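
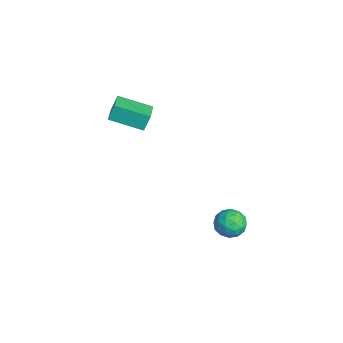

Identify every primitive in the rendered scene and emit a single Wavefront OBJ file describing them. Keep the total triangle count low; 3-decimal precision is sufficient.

v -2.057 -3.346 3.422
v -2.208 -2.91 4.442
v -1.218 -1.434 2.729
v -1.369 -0.998 3.749
v -0.511 -3.862 3.871
v -0.662 -3.426 4.891
v 0.328 -1.95 3.178
v 0.177 -1.514 4.198
v 2.284 2.517 -4.111
v 2.714 3.178 -3.416
v 3.786 1.742 -4.304
v 4.216 2.403 -3.609
v 3.519 1.684 -3.289
v 2.59 2.163 -3.17
v 3.91 2.757 -4.55
v 2.981 3.236 -4.431
v 3.719 3.326 -3.687
v 3.477 2.663 -2.908
v 3.023 2.257 -4.812
v 2.781 1.594 -4.033
v 2.367 2.915 -3.746
v 4.133 2.005 -3.974
v 3.723 1.582 -3.786
v 3.976 1.971 -3.377
v 2.294 2.319 -3.602
v 2.547 2.707 -3.193
v 3.02 1.829 -3.119
v 3.953 2.213 -4.527
v 4.206 2.601 -4.118
v 2.524 2.949 -4.343
v 2.777 3.338 -3.934
v 3.48 3.091 -4.601
v 3.21 3.391 -3.497
v 4.093 2.936 -3.611
v 3.913 3.144 -4.164
v 3.367 3.425 -4.094
v 3.068 3.001 -3.039
v 3.951 2.546 -3.152
v 3.542 2.123 -2.965
v 2.996 2.405 -2.894
v 3.659 3.089 -3.198
v 2.549 2.374 -4.568
v 3.432 1.919 -4.681
v 3.504 2.515 -4.826
v 2.958 2.797 -4.755
v 2.407 1.984 -4.109
v 3.29 1.529 -4.223
v 3.133 1.495 -3.626
v 2.587 1.776 -3.556
v 2.841 1.831 -4.522
f 2 4 1
f 5 2 1
f 1 4 3
f 3 5 1
f 2 8 4
f 6 2 5
f 6 8 2
f 4 8 3
f 7 5 3
f 3 8 7
f 7 6 5
f 8 6 7
f 9 46 25
f 46 20 49
f 25 49 14
f 46 49 25
f 9 25 21
f 25 14 26
f 21 26 10
f 25 26 21
f 9 21 30
f 21 10 31
f 30 31 16
f 21 31 30
f 9 30 42
f 30 16 45
f 42 45 19
f 30 45 42
f 9 42 46
f 42 19 50
f 46 50 20
f 42 50 46
f 10 26 37
f 26 14 40
f 37 40 18
f 26 40 37
f 14 49 27
f 49 20 48
f 27 48 13
f 49 48 27
f 20 50 47
f 50 19 43
f 47 43 11
f 50 43 47
f 19 45 44
f 45 16 32
f 44 32 15
f 45 32 44
f 16 31 36
f 31 10 33
f 36 33 17
f 31 33 36
f 12 38 24
f 38 18 39
f 24 39 13
f 38 39 24
f 12 24 22
f 24 13 23
f 22 23 11
f 24 23 22
f 12 22 29
f 22 11 28
f 29 28 15
f 22 28 29
f 12 29 34
f 29 15 35
f 34 35 17
f 29 35 34
f 12 34 38
f 34 17 41
f 38 41 18
f 34 41 38
f 13 39 27
f 39 18 40
f 27 40 14
f 39 40 27
f 11 23 47
f 23 13 48
f 47 48 20
f 23 48 47
f 15 28 44
f 28 11 43
f 44 43 19
f 28 43 44
f 17 35 36
f 35 15 32
f 36 32 16
f 35 32 36
f 18 41 37
f 41 17 33
f 37 33 10
f 41 33 37



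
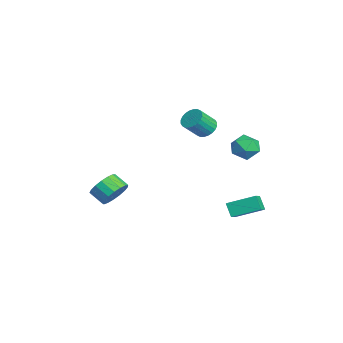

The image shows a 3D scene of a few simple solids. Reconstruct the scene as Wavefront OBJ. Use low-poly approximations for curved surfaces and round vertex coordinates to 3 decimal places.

v 0.47 2.691 -4.605
v -0.068 2.509 -3.844
v 0.846 4.223 -3.972
v 0.308 4.041 -3.211
v 1.312 2.279 -4.109
v 0.774 2.097 -3.348
v 1.688 3.811 -3.476
v 1.15 3.629 -2.715
v -3.059 1.758 0.57
v -2.363 1.96 0.487
v -1.985 1.065 1.466
v -2.681 0.862 1.55
v -2.45 2.143 0.687
v -2.072 1.247 1.666
v -2.63 2.267 0.87
v -2.252 1.371 1.849
v -2.875 2.313 1.007
v -2.497 1.417 1.986
v -3.148 2.275 1.078
v -2.77 1.379 2.057
v -3.408 2.158 1.071
v -3.03 1.262 2.051
v -3.615 1.98 0.988
v -3.236 1.085 1.968
v -3.737 1.769 0.842
v -3.358 0.873 1.821
v -3.755 1.555 0.654
v -3.377 0.66 1.633
v -3.668 1.373 0.454
v -3.29 0.477 1.433
v -3.488 1.249 0.271
v -3.11 0.353 1.25
v -3.243 1.203 0.134
v -2.865 0.307 1.113
v -2.97 1.241 0.063
v -2.592 0.345 1.042
v -2.71 1.358 0.069
v -2.332 0.462 1.049
v -2.504 1.535 0.152
v -2.125 0.64 1.132
v -2.382 1.747 0.299
v -2.003 0.851 1.278
v -1.432 3.581 -0.011
v -0.765 3.991 -0.505
v -0.395 2.829 0.765
v 0.272 3.239 0.271
v -0.231 3.733 0.87
v -0.871 4.198 0.391
v -0.289 2.622 -0.131
v -0.929 3.087 -0.61
v -0.059 3.398 -0.579
v -0.023 4.085 0.04
v -1.137 2.735 0.22
v -1.101 3.422 0.839
v -2.356 -3.381 -3.815
v -1.73 -4.092 -3.895
v -2.359 -4.709 -3.324
v -2.984 -3.999 -3.245
v -1.6 -3.875 -3.517
v -2.229 -4.492 -2.947
v -1.644 -3.544 -3.208
v -2.273 -4.162 -2.637
v -1.85 -3.177 -3.037
v -2.479 -3.794 -2.467
v -2.172 -2.856 -3.045
v -2.801 -3.474 -2.475
v -2.537 -2.656 -3.229
v -3.165 -3.273 -2.659
v -2.859 -2.621 -3.548
v -3.488 -3.239 -2.977
v -3.066 -2.761 -3.928
v -3.695 -3.379 -3.357
v -3.111 -3.043 -4.282
v -3.74 -3.661 -3.711
v -2.982 -3.402 -4.529
v -3.611 -4.02 -3.958
v -2.71 -3.757 -4.613
v -3.339 -4.374 -4.042
v -2.357 -4.025 -4.514
v -2.986 -4.643 -3.943
v -2.003 -4.146 -4.255
v -2.632 -4.764 -3.684
f 2 4 1
f 5 2 1
f 1 4 3
f 3 5 1
f 2 8 4
f 6 2 5
f 6 8 2
f 4 8 3
f 7 5 3
f 3 8 7
f 7 6 5
f 8 6 7
f 10 9 13
f 10 13 11
f 11 13 14
f 11 14 12
f 13 9 15
f 13 15 14
f 14 15 16
f 14 16 12
f 15 9 17
f 15 17 16
f 16 17 18
f 16 18 12
f 17 9 19
f 17 19 18
f 18 19 20
f 18 20 12
f 19 9 21
f 19 21 20
f 20 21 22
f 20 22 12
f 21 9 23
f 21 23 22
f 22 23 24
f 22 24 12
f 23 9 25
f 23 25 24
f 24 25 26
f 24 26 12
f 25 9 27
f 25 27 26
f 26 27 28
f 26 28 12
f 27 9 29
f 27 29 28
f 28 29 30
f 28 30 12
f 29 9 31
f 29 31 30
f 30 31 32
f 30 32 12
f 31 9 33
f 31 33 32
f 32 33 34
f 32 34 12
f 33 9 35
f 33 35 34
f 34 35 36
f 34 36 12
f 35 9 37
f 35 37 36
f 36 37 38
f 36 38 12
f 37 9 39
f 37 39 38
f 38 39 40
f 38 40 12
f 39 9 41
f 39 41 40
f 40 41 42
f 40 42 12
f 41 9 10
f 41 10 42
f 42 10 11
f 42 11 12
f 43 54 48
f 43 48 44
f 43 44 50
f 43 50 53
f 43 53 54
f 44 48 52
f 48 54 47
f 54 53 45
f 53 50 49
f 50 44 51
f 46 52 47
f 46 47 45
f 46 45 49
f 46 49 51
f 46 51 52
f 47 52 48
f 45 47 54
f 49 45 53
f 51 49 50
f 52 51 44
f 56 55 59
f 56 59 57
f 57 59 60
f 57 60 58
f 59 55 61
f 59 61 60
f 60 61 62
f 60 62 58
f 61 55 63
f 61 63 62
f 62 63 64
f 62 64 58
f 63 55 65
f 63 65 64
f 64 65 66
f 64 66 58
f 65 55 67
f 65 67 66
f 66 67 68
f 66 68 58
f 67 55 69
f 67 69 68
f 68 69 70
f 68 70 58
f 69 55 71
f 69 71 70
f 70 71 72
f 70 72 58
f 71 55 73
f 71 73 72
f 72 73 74
f 72 74 58
f 73 55 75
f 73 75 74
f 74 75 76
f 74 76 58
f 75 55 77
f 75 77 76
f 76 77 78
f 76 78 58
f 77 55 79
f 77 79 78
f 78 79 80
f 78 80 58
f 79 55 81
f 79 81 80
f 80 81 82
f 80 82 58
f 81 55 56
f 81 56 82
f 82 56 57
f 82 57 58



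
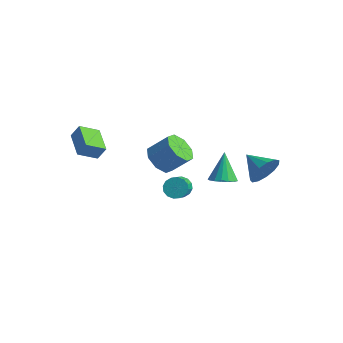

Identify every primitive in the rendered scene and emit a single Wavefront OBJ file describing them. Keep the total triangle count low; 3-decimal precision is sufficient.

v -2.585 -3.438 0.122
v -3.146 -4.446 0.763
v -4.034 -2.434 0.431
v -4.595 -3.442 1.073
v -2.205 -3.138 0.927
v -2.766 -4.146 1.569
v -3.654 -2.134 1.237
v -4.215 -3.142 1.878
v 3.66 -0.202 -0.414
v 4.043 -0.799 -0.001
v 3.12 0.562 1.194
v 4.317 -0.521 -0.041
v 4.441 -0.17 -0.167
v 4.386 0.173 -0.348
v 4.165 0.43 -0.545
v 3.827 0.543 -0.712
v 3.452 0.484 -0.81
v 3.124 0.269 -0.818
v 2.919 -0.055 -0.733
v 2.884 -0.412 -0.574
v 3.026 -0.722 -0.379
v 3.314 -0.912 -0.192
v 3.681 -0.94 -0.056
v -0.573 1.132 -3.989
v 0.063 1.488 -4.026
v 0.809 0.265 -2.988
v 0.173 -0.092 -2.951
v -0.114 1.635 -3.726
v 0.632 0.411 -2.688
v -0.414 1.647 -3.497
v 0.333 0.423 -2.458
v -0.757 1.521 -3.399
v -0.01 0.297 -2.361
v -1.05 1.29 -3.46
v -0.303 0.067 -2.421
v -1.216 1.017 -3.662
v -0.469 -0.206 -2.624
v -1.209 0.775 -3.952
v -0.463 -0.448 -2.914
v -1.032 0.629 -4.252
v -0.286 -0.595 -3.214
v -0.733 0.617 -4.482
v 0.014 -0.607 -3.443
v -0.39 0.743 -4.579
v 0.357 -0.481 -3.541
v -0.097 0.973 -4.519
v 0.65 -0.25 -3.48
v 0.069 1.246 -4.316
v 0.816 0.023 -3.278
v -3.523 2.751 -4.013
v -2.813 3.055 -4.796
v -1.826 3.753 -3.63
v -2.537 3.449 -2.847
v -3.401 3.64 -4.649
v -2.414 4.338 -3.482
v -4.06 3.704 -4.13
v -3.073 4.402 -2.963
v -4.405 3.21 -3.542
v -3.418 3.908 -2.375
v -4.234 2.447 -3.23
v -3.247 3.145 -2.064
v -3.646 1.862 -3.378
v -2.659 2.56 -2.211
v -2.987 1.798 -3.897
v -2 2.496 -2.73
v -2.642 2.292 -4.485
v -1.655 2.99 -3.318
v 3.407 3.833 -2.141
v 3.794 4.221 -1.198
v 1.893 4.027 -1.599
v 3.723 4.706 -1.569
v 3.552 4.913 -2.122
v 3.336 4.777 -2.68
v 3.141 4.342 -3.067
v 3.032 3.745 -3.16
v 3.041 3.176 -2.929
v 3.167 2.815 -2.448
v 3.369 2.778 -1.869
v 3.583 3.076 -1.377
v 3.742 3.614 -1.127
f 2 4 1
f 5 2 1
f 1 4 3
f 3 5 1
f 2 8 4
f 6 2 5
f 6 8 2
f 4 8 3
f 7 5 3
f 3 8 7
f 7 6 5
f 8 6 7
f 10 9 12
f 10 12 11
f 12 9 13
f 12 13 11
f 13 9 14
f 13 14 11
f 14 9 15
f 14 15 11
f 15 9 16
f 15 16 11
f 16 9 17
f 16 17 11
f 17 9 18
f 17 18 11
f 18 9 19
f 18 19 11
f 19 9 20
f 19 20 11
f 20 9 21
f 20 21 11
f 21 9 22
f 21 22 11
f 22 9 23
f 22 23 11
f 23 9 10
f 23 10 11
f 25 24 28
f 25 28 26
f 26 28 29
f 26 29 27
f 28 24 30
f 28 30 29
f 29 30 31
f 29 31 27
f 30 24 32
f 30 32 31
f 31 32 33
f 31 33 27
f 32 24 34
f 32 34 33
f 33 34 35
f 33 35 27
f 34 24 36
f 34 36 35
f 35 36 37
f 35 37 27
f 36 24 38
f 36 38 37
f 37 38 39
f 37 39 27
f 38 24 40
f 38 40 39
f 39 40 41
f 39 41 27
f 40 24 42
f 40 42 41
f 41 42 43
f 41 43 27
f 42 24 44
f 42 44 43
f 43 44 45
f 43 45 27
f 44 24 46
f 44 46 45
f 45 46 47
f 45 47 27
f 46 24 48
f 46 48 47
f 47 48 49
f 47 49 27
f 48 24 25
f 48 25 49
f 49 25 26
f 49 26 27
f 51 50 54
f 51 54 52
f 52 54 55
f 52 55 53
f 54 50 56
f 54 56 55
f 55 56 57
f 55 57 53
f 56 50 58
f 56 58 57
f 57 58 59
f 57 59 53
f 58 50 60
f 58 60 59
f 59 60 61
f 59 61 53
f 60 50 62
f 60 62 61
f 61 62 63
f 61 63 53
f 62 50 64
f 62 64 63
f 63 64 65
f 63 65 53
f 64 50 66
f 64 66 65
f 65 66 67
f 65 67 53
f 66 50 51
f 66 51 67
f 67 51 52
f 67 52 53
f 69 68 71
f 69 71 70
f 71 68 72
f 71 72 70
f 72 68 73
f 72 73 70
f 73 68 74
f 73 74 70
f 74 68 75
f 74 75 70
f 75 68 76
f 75 76 70
f 76 68 77
f 76 77 70
f 77 68 78
f 77 78 70
f 78 68 79
f 78 79 70
f 79 68 80
f 79 80 70
f 80 68 69
f 80 69 70



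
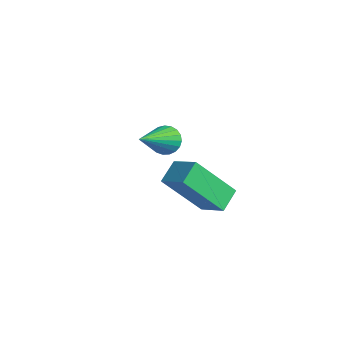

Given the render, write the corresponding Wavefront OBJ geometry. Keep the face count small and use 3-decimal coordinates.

v 1.218 0.421 -2.598
v 0.925 1.14 -2.206
v 0.295 0.31 -3.086
v 0.002 1.03 -2.694
v 1.858 1.47 -4.046
v 1.565 2.19 -3.654
v 0.935 1.36 -4.534
v 0.642 2.079 -4.142
v 0.95 -0.023 -0.626
v 1.413 -0.01 -0.863
v 1.53 -1.417 0.426
v 1.443 0.127 -0.698
v 1.387 0.238 -0.521
v 1.256 0.304 -0.362
v 1.072 0.313 -0.249
v 0.867 0.264 -0.201
v 0.676 0.165 -0.227
v 0.533 0.034 -0.321
v 0.462 -0.108 -0.469
v 0.475 -0.234 -0.644
v 0.571 -0.324 -0.816
v 0.732 -0.362 -0.955
v 0.931 -0.342 -1.037
v 1.133 -0.266 -1.048
v 1.304 -0.149 -0.987
f 2 4 1
f 5 2 1
f 1 4 3
f 3 5 1
f 2 8 4
f 6 2 5
f 6 8 2
f 4 8 3
f 7 5 3
f 3 8 7
f 7 6 5
f 8 6 7
f 10 9 12
f 10 12 11
f 12 9 13
f 12 13 11
f 13 9 14
f 13 14 11
f 14 9 15
f 14 15 11
f 15 9 16
f 15 16 11
f 16 9 17
f 16 17 11
f 17 9 18
f 17 18 11
f 18 9 19
f 18 19 11
f 19 9 20
f 19 20 11
f 20 9 21
f 20 21 11
f 21 9 22
f 21 22 11
f 22 9 23
f 22 23 11
f 23 9 24
f 23 24 11
f 24 9 25
f 24 25 11
f 25 9 10
f 25 10 11



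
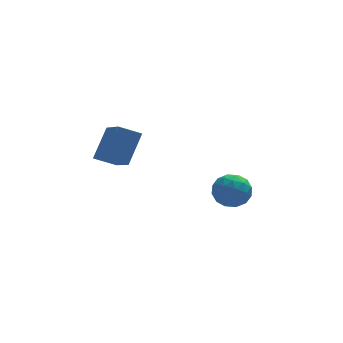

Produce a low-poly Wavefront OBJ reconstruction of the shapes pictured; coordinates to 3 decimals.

v 1.615 1.072 -2.877
v 2.441 1.706 -2.578
v 2.539 -0.346 -2.422
v 3.365 0.288 -2.123
v 2.446 0.288 -1.549
v 1.875 1.164 -1.83
v 3.105 0.196 -3.17
v 2.534 1.072 -3.451
v 3.361 1.165 -2.759
v 2.954 1.221 -1.757
v 2.026 0.139 -3.243
v 1.619 0.195 -2.241
v 1.947 1.513 -2.768
v 3.033 -0.153 -2.232
v 2.493 -0.153 -1.895
v 2.978 0.219 -1.719
v 1.615 1.195 -2.328
v 2.1 1.568 -2.152
v 2.103 0.734 -1.547
v 2.88 -0.208 -2.848
v 3.365 0.165 -2.672
v 2.002 1.141 -3.281
v 2.487 1.513 -3.105
v 2.877 0.626 -3.453
v 2.973 1.568 -2.698
v 3.516 0.734 -2.43
v 3.363 0.68 -3.046
v 3.028 1.195 -3.211
v 2.734 1.601 -2.109
v 3.277 0.768 -1.841
v 2.737 0.768 -1.504
v 2.402 1.283 -1.669
v 3.275 1.283 -2.215
v 1.703 0.592 -3.159
v 2.246 -0.241 -2.891
v 2.578 0.077 -3.331
v 2.243 0.592 -3.496
v 1.464 0.626 -2.57
v 2.007 -0.208 -2.302
v 1.952 0.165 -1.789
v 1.617 0.68 -1.954
v 1.705 0.077 -2.785
v -3.139 -2.674 1.757
v -4.239 -2.569 2.274
v -3.439 -0.824 0.743
v -4.539 -0.719 1.26
v -2.341 -1.721 3.26
v -3.441 -1.616 3.777
v -2.641 0.129 2.246
v -3.741 0.234 2.763
f 1 38 17
f 38 12 41
f 17 41 6
f 38 41 17
f 1 17 13
f 17 6 18
f 13 18 2
f 17 18 13
f 1 13 22
f 13 2 23
f 22 23 8
f 13 23 22
f 1 22 34
f 22 8 37
f 34 37 11
f 22 37 34
f 1 34 38
f 34 11 42
f 38 42 12
f 34 42 38
f 2 18 29
f 18 6 32
f 29 32 10
f 18 32 29
f 6 41 19
f 41 12 40
f 19 40 5
f 41 40 19
f 12 42 39
f 42 11 35
f 39 35 3
f 42 35 39
f 11 37 36
f 37 8 24
f 36 24 7
f 37 24 36
f 8 23 28
f 23 2 25
f 28 25 9
f 23 25 28
f 4 30 16
f 30 10 31
f 16 31 5
f 30 31 16
f 4 16 14
f 16 5 15
f 14 15 3
f 16 15 14
f 4 14 21
f 14 3 20
f 21 20 7
f 14 20 21
f 4 21 26
f 21 7 27
f 26 27 9
f 21 27 26
f 4 26 30
f 26 9 33
f 30 33 10
f 26 33 30
f 5 31 19
f 31 10 32
f 19 32 6
f 31 32 19
f 3 15 39
f 15 5 40
f 39 40 12
f 15 40 39
f 7 20 36
f 20 3 35
f 36 35 11
f 20 35 36
f 9 27 28
f 27 7 24
f 28 24 8
f 27 24 28
f 10 33 29
f 33 9 25
f 29 25 2
f 33 25 29
f 44 46 43
f 47 44 43
f 43 46 45
f 45 47 43
f 44 50 46
f 48 44 47
f 48 50 44
f 46 50 45
f 49 47 45
f 45 50 49
f 49 48 47
f 50 48 49



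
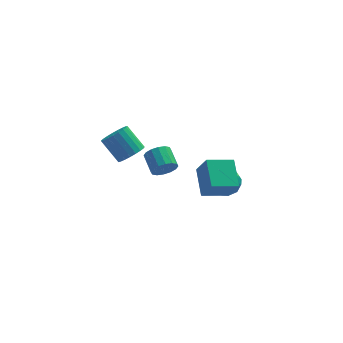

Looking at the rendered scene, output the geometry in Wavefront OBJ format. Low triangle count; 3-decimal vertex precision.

v 1.804 0.44 -0.969
v 2.345 -0.126 -1.377
v 0.675 -0.254 -1.503
v 1.216 -0.82 -1.911
v 1.15 -0.829 -1.03
v 1.848 -0.4 -0.7
v 1.172 0.02 -2.18
v 1.87 0.449 -1.85
v 1.955 -0.386 -2.125
v 1.941 -0.91 -1.415
v 1.079 0.53 -1.465
v 1.065 0.006 -0.755
v 2.174 0.218 -1.126
v 0.846 -0.598 -1.754
v 0.808 -0.603 -1.236
v 1.126 -0.936 -1.476
v 1.881 0.057 -0.728
v 2.2 -0.276 -0.968
v 1.497 -0.689 -0.764
v 0.82 -0.104 -1.912
v 1.139 -0.437 -2.152
v 1.894 0.556 -1.404
v 2.212 0.223 -1.644
v 1.523 0.309 -2.116
v 2.262 -0.268 -1.806
v 1.599 -0.676 -2.12
v 1.573 -0.182 -2.278
v 1.983 0.07 -2.084
v 2.254 -0.576 -1.388
v 1.591 -0.984 -1.702
v 1.552 -0.989 -1.184
v 1.962 -0.737 -0.99
v 2.025 -0.729 -1.828
v 1.429 0.604 -1.178
v 0.766 0.196 -1.492
v 1.058 0.357 -1.89
v 1.468 0.609 -1.696
v 1.421 0.296 -0.76
v 0.758 -0.112 -1.074
v 1.037 -0.45 -0.796
v 1.447 -0.198 -0.602
v 0.995 0.349 -1.052
v -0.363 -4.18 1.23
v -0.387 -2.728 1.994
v 1.015 -3.982 0.899
v 0.99 -2.531 1.663
v 0.03 -4.829 2.477
v 0.005 -3.378 3.241
v 1.407 -4.632 2.146
v 1.383 -3.18 2.91
v -1.807 -1.719 1.317
v -1.467 -1.404 0.779
v -1.693 -0.366 1.246
v -2.033 -0.681 1.783
v -1.817 -1.43 0.669
v -2.042 -0.392 1.135
v -2.164 -1.534 0.731
v -2.389 -0.496 1.198
v -2.415 -1.687 0.951
v -2.641 -0.649 1.418
v -2.503 -1.849 1.269
v -2.729 -0.811 1.735
v -2.405 -1.976 1.6
v -2.631 -0.938 2.066
v -2.147 -2.034 1.854
v -2.373 -0.996 2.321
v -1.798 -2.008 1.965
v -2.023 -0.97 2.431
v -1.451 -1.904 1.902
v -1.676 -0.866 2.369
v -1.199 -1.751 1.682
v -1.425 -0.713 2.149
v -1.111 -1.589 1.365
v -1.337 -0.551 1.831
v -1.209 -1.462 1.034
v -1.435 -0.424 1.5
v -3.028 2.046 -0.564
v -2.592 1.669 0.019
v -3.376 2.476 1.128
v -3.812 2.854 0.544
v -2.401 1.944 -0.046
v -3.185 2.751 1.063
v -2.318 2.236 -0.2
v -3.102 3.043 0.908
v -2.358 2.496 -0.418
v -3.142 3.303 0.691
v -2.514 2.678 -0.66
v -3.298 3.485 0.449
v -2.758 2.751 -0.886
v -3.543 3.558 0.222
v -3.049 2.702 -1.057
v -3.834 3.509 0.052
v -3.337 2.54 -1.142
v -4.121 3.347 -0.033
v -3.571 2.292 -1.127
v -4.355 3.099 -0.019
v -3.711 2.002 -1.015
v -4.496 2.809 0.093
v -3.733 1.72 -0.826
v -4.518 2.527 0.283
v -3.633 1.494 -0.59
v -4.418 2.301 0.518
v -3.428 1.364 -0.351
v -4.213 2.171 0.758
v -3.155 1.351 -0.148
v -3.939 2.159 0.961
v -2.859 1.459 -0.017
v -3.643 2.267 1.091
f 1 38 17
f 38 12 41
f 17 41 6
f 38 41 17
f 1 17 13
f 17 6 18
f 13 18 2
f 17 18 13
f 1 13 22
f 13 2 23
f 22 23 8
f 13 23 22
f 1 22 34
f 22 8 37
f 34 37 11
f 22 37 34
f 1 34 38
f 34 11 42
f 38 42 12
f 34 42 38
f 2 18 29
f 18 6 32
f 29 32 10
f 18 32 29
f 6 41 19
f 41 12 40
f 19 40 5
f 41 40 19
f 12 42 39
f 42 11 35
f 39 35 3
f 42 35 39
f 11 37 36
f 37 8 24
f 36 24 7
f 37 24 36
f 8 23 28
f 23 2 25
f 28 25 9
f 23 25 28
f 4 30 16
f 30 10 31
f 16 31 5
f 30 31 16
f 4 16 14
f 16 5 15
f 14 15 3
f 16 15 14
f 4 14 21
f 14 3 20
f 21 20 7
f 14 20 21
f 4 21 26
f 21 7 27
f 26 27 9
f 21 27 26
f 4 26 30
f 26 9 33
f 30 33 10
f 26 33 30
f 5 31 19
f 31 10 32
f 19 32 6
f 31 32 19
f 3 15 39
f 15 5 40
f 39 40 12
f 15 40 39
f 7 20 36
f 20 3 35
f 36 35 11
f 20 35 36
f 9 27 28
f 27 7 24
f 28 24 8
f 27 24 28
f 10 33 29
f 33 9 25
f 29 25 2
f 33 25 29
f 44 46 43
f 47 44 43
f 43 46 45
f 45 47 43
f 44 50 46
f 48 44 47
f 48 50 44
f 46 50 45
f 49 47 45
f 45 50 49
f 49 48 47
f 50 48 49
f 52 51 55
f 52 55 53
f 53 55 56
f 53 56 54
f 55 51 57
f 55 57 56
f 56 57 58
f 56 58 54
f 57 51 59
f 57 59 58
f 58 59 60
f 58 60 54
f 59 51 61
f 59 61 60
f 60 61 62
f 60 62 54
f 61 51 63
f 61 63 62
f 62 63 64
f 62 64 54
f 63 51 65
f 63 65 64
f 64 65 66
f 64 66 54
f 65 51 67
f 65 67 66
f 66 67 68
f 66 68 54
f 67 51 69
f 67 69 68
f 68 69 70
f 68 70 54
f 69 51 71
f 69 71 70
f 70 71 72
f 70 72 54
f 71 51 73
f 71 73 72
f 72 73 74
f 72 74 54
f 73 51 75
f 73 75 74
f 74 75 76
f 74 76 54
f 75 51 52
f 75 52 76
f 76 52 53
f 76 53 54
f 78 77 81
f 78 81 79
f 79 81 82
f 79 82 80
f 81 77 83
f 81 83 82
f 82 83 84
f 82 84 80
f 83 77 85
f 83 85 84
f 84 85 86
f 84 86 80
f 85 77 87
f 85 87 86
f 86 87 88
f 86 88 80
f 87 77 89
f 87 89 88
f 88 89 90
f 88 90 80
f 89 77 91
f 89 91 90
f 90 91 92
f 90 92 80
f 91 77 93
f 91 93 92
f 92 93 94
f 92 94 80
f 93 77 95
f 93 95 94
f 94 95 96
f 94 96 80
f 95 77 97
f 95 97 96
f 96 97 98
f 96 98 80
f 97 77 99
f 97 99 98
f 98 99 100
f 98 100 80
f 99 77 101
f 99 101 100
f 100 101 102
f 100 102 80
f 101 77 103
f 101 103 102
f 102 103 104
f 102 104 80
f 103 77 105
f 103 105 104
f 104 105 106
f 104 106 80
f 105 77 107
f 105 107 106
f 106 107 108
f 106 108 80
f 107 77 78
f 107 78 108
f 108 78 79
f 108 79 80



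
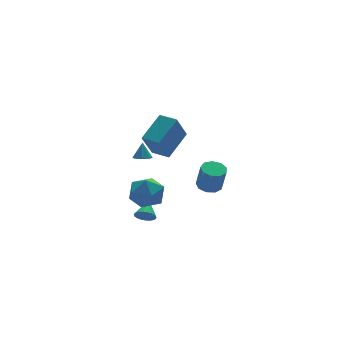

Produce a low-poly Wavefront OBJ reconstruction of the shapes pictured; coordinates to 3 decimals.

v -2.207 0.116 -0.174
v -1.477 -0.699 -0.18
v -3.403 -0.961 0.56
v -2.673 -1.776 0.554
v -2.534 -0.921 1.222
v -1.794 -0.255 0.768
v -3.086 -1.405 -0.388
v -2.346 -0.739 -0.842
v -2.02 -1.638 -0.312
v -1.679 -1.339 0.683
v -3.201 -0.321 -0.303
v -2.86 -0.022 0.692
v -1.382 1.278 -3.209
v -0.916 1.161 -3.602
v -0.698 2.062 -2.631
v -1.038 1.355 -3.72
v -1.22 1.536 -3.749
v -1.43 1.672 -3.686
v -1.631 1.74 -3.54
v -1.789 1.728 -3.337
v -1.877 1.639 -3.112
v -1.879 1.487 -2.903
v -1.796 1.299 -2.748
v -1.64 1.107 -2.672
v -1.441 0.945 -2.69
v -1.23 0.841 -2.797
v -1.047 0.812 -2.975
v -0.921 0.864 -3.194
v -0.875 0.988 -3.416
v -1.264 -1.132 2.692
v -2.08 -1.508 4.217
v -1.728 -0.157 2.684
v -2.544 -0.533 4.21
v 0.204 -0.427 3.65
v -0.612 -0.803 5.176
v -0.26 0.548 3.643
v -1.076 0.172 5.168
v -1.04 2.124 0.857
v -0.574 1.852 0.859
v -0.84 2.476 1.803
v -0.533 2.235 0.708
v -0.79 2.552 0.644
v -1.193 2.619 0.705
v -1.507 2.395 0.855
v -1.547 2.013 1.006
v -1.291 1.695 1.069
v -0.887 1.629 1.009
v 2.714 1.405 -2.112
v 3.158 0.836 -2.273
v 3.229 0.465 -0.77
v 2.786 1.035 -0.608
v 3.434 1.25 -2.184
v 3.506 0.88 -0.681
v 3.374 1.738 -2.061
v 3.445 1.367 -0.558
v 3.005 2.069 -1.962
v 3.076 1.699 -0.458
v 2.5 2.09 -1.933
v 2.571 1.72 -0.429
v 2.095 1.791 -1.987
v 2.166 1.42 -0.484
v 1.981 1.311 -2.1
v 2.052 0.94 -0.597
v 2.209 0.875 -2.218
v 2.28 0.505 -0.715
v 2.674 0.687 -2.287
v 2.746 0.317 -0.783
f 1 12 6
f 1 6 2
f 1 2 8
f 1 8 11
f 1 11 12
f 2 6 10
f 6 12 5
f 12 11 3
f 11 8 7
f 8 2 9
f 4 10 5
f 4 5 3
f 4 3 7
f 4 7 9
f 4 9 10
f 5 10 6
f 3 5 12
f 7 3 11
f 9 7 8
f 10 9 2
f 14 13 16
f 14 16 15
f 16 13 17
f 16 17 15
f 17 13 18
f 17 18 15
f 18 13 19
f 18 19 15
f 19 13 20
f 19 20 15
f 20 13 21
f 20 21 15
f 21 13 22
f 21 22 15
f 22 13 23
f 22 23 15
f 23 13 24
f 23 24 15
f 24 13 25
f 24 25 15
f 25 13 26
f 25 26 15
f 26 13 27
f 26 27 15
f 27 13 28
f 27 28 15
f 28 13 29
f 28 29 15
f 29 13 14
f 29 14 15
f 31 33 30
f 34 31 30
f 30 33 32
f 32 34 30
f 31 37 33
f 35 31 34
f 35 37 31
f 33 37 32
f 36 34 32
f 32 37 36
f 36 35 34
f 37 35 36
f 39 38 41
f 39 41 40
f 41 38 42
f 41 42 40
f 42 38 43
f 42 43 40
f 43 38 44
f 43 44 40
f 44 38 45
f 44 45 40
f 45 38 46
f 45 46 40
f 46 38 47
f 46 47 40
f 47 38 39
f 47 39 40
f 49 48 52
f 49 52 50
f 50 52 53
f 50 53 51
f 52 48 54
f 52 54 53
f 53 54 55
f 53 55 51
f 54 48 56
f 54 56 55
f 55 56 57
f 55 57 51
f 56 48 58
f 56 58 57
f 57 58 59
f 57 59 51
f 58 48 60
f 58 60 59
f 59 60 61
f 59 61 51
f 60 48 62
f 60 62 61
f 61 62 63
f 61 63 51
f 62 48 64
f 62 64 63
f 63 64 65
f 63 65 51
f 64 48 66
f 64 66 65
f 65 66 67
f 65 67 51
f 66 48 49
f 66 49 67
f 67 49 50
f 67 50 51



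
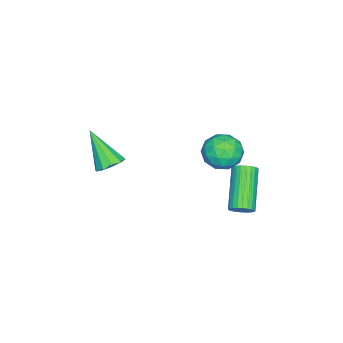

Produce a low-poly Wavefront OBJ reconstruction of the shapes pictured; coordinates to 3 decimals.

v -3.043 1.139 3.706
v -2.614 1.582 3.102
v -1.866 0.478 4.058
v -1.437 0.921 3.454
v -1.735 1.325 4.155
v -2.463 1.734 3.937
v -2.017 0.326 3.223
v -2.745 0.735 3.005
v -1.98 1.079 2.804
v -1.806 1.696 3.38
v -2.674 0.364 3.78
v -2.5 0.981 4.356
v -2.932 1.418 3.373
v -1.548 0.642 3.787
v -1.723 0.879 4.199
v -1.471 1.139 3.844
v -2.843 1.508 3.864
v -2.591 1.768 3.509
v -2.074 1.617 4.128
v -1.889 0.292 3.651
v -1.637 0.552 3.296
v -3.009 0.921 3.316
v -2.757 1.181 2.961
v -2.406 0.443 3.032
v -2.307 1.383 2.843
v -1.615 0.995 3.05
v -1.956 0.645 2.914
v -2.384 0.885 2.786
v -2.205 1.746 3.182
v -1.513 1.358 3.389
v -1.688 1.595 3.8
v -2.116 1.835 3.673
v -1.832 1.451 3.006
v -2.967 0.702 3.771
v -2.275 0.314 3.978
v -2.364 0.225 3.487
v -2.792 0.465 3.36
v -2.865 1.065 4.11
v -2.173 0.677 4.317
v -2.096 1.175 4.374
v -2.524 1.415 4.246
v -2.648 0.609 4.154
v -0.778 -2.944 2.627
v -0.163 -2.945 2.803
v -1.182 -3.976 4.033
v -0.339 -2.638 2.978
v -0.684 -2.447 3.019
v -1.064 -2.446 2.91
v -1.335 -2.636 2.694
v -1.394 -2.943 2.451
v -1.217 -3.25 2.276
v -0.873 -3.441 2.235
v -0.493 -3.442 2.344
v -0.222 -3.252 2.56
v -2.068 1.921 0.49
v -1.737 1.683 0.812
v -3.242 1.22 2.013
v -3.572 1.459 1.69
v -1.735 1.871 0.887
v -3.24 1.409 2.087
v -1.785 2.068 0.901
v -3.289 1.605 2.101
v -1.877 2.242 0.852
v -3.382 1.779 2.053
v -1.998 2.367 0.748
v -3.503 1.904 1.949
v -2.13 2.425 0.605
v -3.635 1.962 1.806
v -2.253 2.405 0.444
v -3.757 1.942 1.645
v -2.347 2.312 0.291
v -3.851 1.85 1.491
v -2.398 2.16 0.167
v -3.903 1.697 1.368
v -2.4 1.971 0.093
v -3.905 1.509 1.293
v -2.351 1.775 0.079
v -3.855 1.312 1.279
v -2.258 1.601 0.127
v -3.763 1.138 1.328
v -2.137 1.476 0.231
v -3.642 1.013 1.432
v -2.005 1.418 0.374
v -3.51 0.955 1.575
v -1.883 1.438 0.535
v -3.387 0.975 1.736
v -1.789 1.53 0.689
v -3.293 1.068 1.889
f 1 38 17
f 38 12 41
f 17 41 6
f 38 41 17
f 1 17 13
f 17 6 18
f 13 18 2
f 17 18 13
f 1 13 22
f 13 2 23
f 22 23 8
f 13 23 22
f 1 22 34
f 22 8 37
f 34 37 11
f 22 37 34
f 1 34 38
f 34 11 42
f 38 42 12
f 34 42 38
f 2 18 29
f 18 6 32
f 29 32 10
f 18 32 29
f 6 41 19
f 41 12 40
f 19 40 5
f 41 40 19
f 12 42 39
f 42 11 35
f 39 35 3
f 42 35 39
f 11 37 36
f 37 8 24
f 36 24 7
f 37 24 36
f 8 23 28
f 23 2 25
f 28 25 9
f 23 25 28
f 4 30 16
f 30 10 31
f 16 31 5
f 30 31 16
f 4 16 14
f 16 5 15
f 14 15 3
f 16 15 14
f 4 14 21
f 14 3 20
f 21 20 7
f 14 20 21
f 4 21 26
f 21 7 27
f 26 27 9
f 21 27 26
f 4 26 30
f 26 9 33
f 30 33 10
f 26 33 30
f 5 31 19
f 31 10 32
f 19 32 6
f 31 32 19
f 3 15 39
f 15 5 40
f 39 40 12
f 15 40 39
f 7 20 36
f 20 3 35
f 36 35 11
f 20 35 36
f 9 27 28
f 27 7 24
f 28 24 8
f 27 24 28
f 10 33 29
f 33 9 25
f 29 25 2
f 33 25 29
f 44 43 46
f 44 46 45
f 46 43 47
f 46 47 45
f 47 43 48
f 47 48 45
f 48 43 49
f 48 49 45
f 49 43 50
f 49 50 45
f 50 43 51
f 50 51 45
f 51 43 52
f 51 52 45
f 52 43 53
f 52 53 45
f 53 43 54
f 53 54 45
f 54 43 44
f 54 44 45
f 56 55 59
f 56 59 57
f 57 59 60
f 57 60 58
f 59 55 61
f 59 61 60
f 60 61 62
f 60 62 58
f 61 55 63
f 61 63 62
f 62 63 64
f 62 64 58
f 63 55 65
f 63 65 64
f 64 65 66
f 64 66 58
f 65 55 67
f 65 67 66
f 66 67 68
f 66 68 58
f 67 55 69
f 67 69 68
f 68 69 70
f 68 70 58
f 69 55 71
f 69 71 70
f 70 71 72
f 70 72 58
f 71 55 73
f 71 73 72
f 72 73 74
f 72 74 58
f 73 55 75
f 73 75 74
f 74 75 76
f 74 76 58
f 75 55 77
f 75 77 76
f 76 77 78
f 76 78 58
f 77 55 79
f 77 79 78
f 78 79 80
f 78 80 58
f 79 55 81
f 79 81 80
f 80 81 82
f 80 82 58
f 81 55 83
f 81 83 82
f 82 83 84
f 82 84 58
f 83 55 85
f 83 85 84
f 84 85 86
f 84 86 58
f 85 55 87
f 85 87 86
f 86 87 88
f 86 88 58
f 87 55 56
f 87 56 88
f 88 56 57
f 88 57 58



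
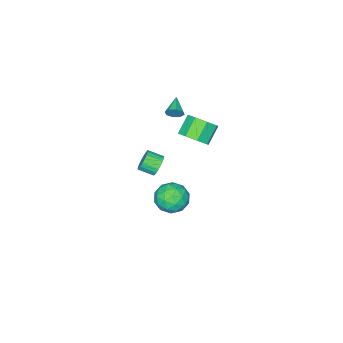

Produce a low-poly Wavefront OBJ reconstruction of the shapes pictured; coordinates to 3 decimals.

v -0.369 -2.229 3.276
v -0.041 -2.369 3.734
v -1.311 -2.971 3.724
v -0.29 -2.009 3.807
v -0.585 -1.778 3.568
v -0.753 -1.811 3.159
v -0.696 -2.09 2.818
v -0.447 -2.45 2.745
v -0.152 -2.681 2.984
v 0.016 -2.648 3.393
v 0.08 -0.691 -3.457
v 1.084 -0.715 -3.987
v -0.004 -2.525 -3.533
v 1 -2.549 -4.063
v 0.941 -2.24 -2.972
v 0.993 -1.107 -2.925
v 0.087 -2.133 -4.595
v 0.139 -1 -4.548
v 1.089 -1.606 -4.69
v 1.616 -1.673 -3.687
v -0.536 -1.567 -3.833
v -0.009 -1.634 -2.83
v 0.59 -0.542 -3.715
v 0.49 -2.698 -3.805
v 0.456 -2.516 -3.164
v 1.046 -2.531 -3.475
v 0.536 -0.772 -3.091
v 1.126 -0.786 -3.402
v 1.042 -1.683 -2.806
v -0.046 -2.454 -4.118
v 0.544 -2.468 -4.429
v 0.034 -0.709 -4.045
v 0.624 -0.724 -4.356
v 0.038 -1.557 -4.714
v 1.183 -1.08 -4.44
v 1.133 -2.158 -4.485
v 0.596 -1.914 -4.798
v 0.627 -1.248 -4.77
v 1.493 -1.119 -3.85
v 1.443 -2.197 -3.895
v 1.408 -2.015 -3.254
v 1.439 -1.349 -3.226
v 1.495 -1.643 -4.264
v -0.363 -1.043 -3.625
v -0.413 -2.121 -3.67
v -0.359 -1.891 -4.294
v -0.328 -1.225 -4.266
v -0.053 -1.082 -3.035
v -0.103 -2.16 -3.08
v 0.453 -1.992 -2.75
v 0.484 -1.326 -2.722
v -0.415 -1.597 -3.256
v 2.151 -1.115 0.818
v 2.684 -1.016 0.359
v 3.161 -1.806 0.743
v 2.629 -1.905 1.202
v 2.77 -0.852 0.589
v 3.247 -1.642 0.973
v 2.749 -0.734 0.859
v 3.227 -1.524 1.243
v 2.625 -0.681 1.122
v 3.102 -1.472 1.505
v 2.418 -0.704 1.332
v 2.896 -1.494 1.715
v 2.166 -0.798 1.453
v 2.644 -1.588 1.837
v 1.911 -0.946 1.465
v 2.389 -1.736 1.848
v 1.698 -1.124 1.365
v 2.175 -1.914 1.748
v 1.563 -1.3 1.17
v 2.04 -2.09 1.553
v 1.529 -1.444 0.914
v 2.007 -2.234 1.298
v 1.604 -1.531 0.642
v 2.081 -2.322 1.026
v 1.772 -1.546 0.401
v 2.25 -2.337 0.784
v 2.007 -1.487 0.231
v 2.485 -2.277 0.615
v 2.266 -1.363 0.163
v 2.744 -2.154 0.547
v 2.506 -1.197 0.208
v 2.983 -1.987 0.592
v 0.758 0.253 3.217
v 1.418 0.254 3.928
v 0.422 0.087 4.853
v -0.238 0.087 4.143
v 1.164 0.934 3.776
v 0.168 0.768 4.702
v 0.671 1.216 3.297
v -0.325 1.05 4.223
v 0.23 0.934 2.771
v -0.766 0.767 3.697
v 0.098 0.253 2.507
v -0.898 0.086 3.432
v 0.352 -0.428 2.658
v -0.644 -0.594 3.584
v 0.845 -0.71 3.137
v -0.151 -0.876 4.063
v 1.286 -0.427 3.663
v 0.29 -0.594 4.589
f 2 1 4
f 2 4 3
f 4 1 5
f 4 5 3
f 5 1 6
f 5 6 3
f 6 1 7
f 6 7 3
f 7 1 8
f 7 8 3
f 8 1 9
f 8 9 3
f 9 1 10
f 9 10 3
f 10 1 2
f 10 2 3
f 11 48 27
f 48 22 51
f 27 51 16
f 48 51 27
f 11 27 23
f 27 16 28
f 23 28 12
f 27 28 23
f 11 23 32
f 23 12 33
f 32 33 18
f 23 33 32
f 11 32 44
f 32 18 47
f 44 47 21
f 32 47 44
f 11 44 48
f 44 21 52
f 48 52 22
f 44 52 48
f 12 28 39
f 28 16 42
f 39 42 20
f 28 42 39
f 16 51 29
f 51 22 50
f 29 50 15
f 51 50 29
f 22 52 49
f 52 21 45
f 49 45 13
f 52 45 49
f 21 47 46
f 47 18 34
f 46 34 17
f 47 34 46
f 18 33 38
f 33 12 35
f 38 35 19
f 33 35 38
f 14 40 26
f 40 20 41
f 26 41 15
f 40 41 26
f 14 26 24
f 26 15 25
f 24 25 13
f 26 25 24
f 14 24 31
f 24 13 30
f 31 30 17
f 24 30 31
f 14 31 36
f 31 17 37
f 36 37 19
f 31 37 36
f 14 36 40
f 36 19 43
f 40 43 20
f 36 43 40
f 15 41 29
f 41 20 42
f 29 42 16
f 41 42 29
f 13 25 49
f 25 15 50
f 49 50 22
f 25 50 49
f 17 30 46
f 30 13 45
f 46 45 21
f 30 45 46
f 19 37 38
f 37 17 34
f 38 34 18
f 37 34 38
f 20 43 39
f 43 19 35
f 39 35 12
f 43 35 39
f 54 53 57
f 54 57 55
f 55 57 58
f 55 58 56
f 57 53 59
f 57 59 58
f 58 59 60
f 58 60 56
f 59 53 61
f 59 61 60
f 60 61 62
f 60 62 56
f 61 53 63
f 61 63 62
f 62 63 64
f 62 64 56
f 63 53 65
f 63 65 64
f 64 65 66
f 64 66 56
f 65 53 67
f 65 67 66
f 66 67 68
f 66 68 56
f 67 53 69
f 67 69 68
f 68 69 70
f 68 70 56
f 69 53 71
f 69 71 70
f 70 71 72
f 70 72 56
f 71 53 73
f 71 73 72
f 72 73 74
f 72 74 56
f 73 53 75
f 73 75 74
f 74 75 76
f 74 76 56
f 75 53 77
f 75 77 76
f 76 77 78
f 76 78 56
f 77 53 79
f 77 79 78
f 78 79 80
f 78 80 56
f 79 53 81
f 79 81 80
f 80 81 82
f 80 82 56
f 81 53 83
f 81 83 82
f 82 83 84
f 82 84 56
f 83 53 54
f 83 54 84
f 84 54 55
f 84 55 56
f 86 85 89
f 86 89 87
f 87 89 90
f 87 90 88
f 89 85 91
f 89 91 90
f 90 91 92
f 90 92 88
f 91 85 93
f 91 93 92
f 92 93 94
f 92 94 88
f 93 85 95
f 93 95 94
f 94 95 96
f 94 96 88
f 95 85 97
f 95 97 96
f 96 97 98
f 96 98 88
f 97 85 99
f 97 99 98
f 98 99 100
f 98 100 88
f 99 85 101
f 99 101 100
f 100 101 102
f 100 102 88
f 101 85 86
f 101 86 102
f 102 86 87
f 102 87 88



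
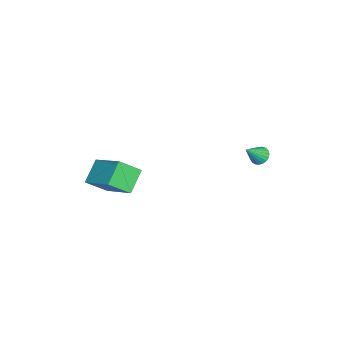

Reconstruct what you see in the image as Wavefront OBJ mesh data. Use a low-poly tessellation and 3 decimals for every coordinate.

v 0.729 -3.892 -0.028
v 1.92 -2.438 0.973
v 0.272 -3.009 -0.768
v 1.463 -1.554 0.233
v 1.717 -4.106 -0.893
v 2.908 -2.651 0.108
v 1.26 -3.222 -1.633
v 2.451 -1.768 -0.632
v -2.385 2.911 -0.666
v -2.176 2.61 -1.035
v -1.675 2.409 0.146
v -2.047 2.783 -1.04
v -1.976 2.979 -0.981
v -1.976 3.162 -0.867
v -2.047 3.303 -0.719
v -2.176 3.376 -0.561
v -2.341 3.368 -0.422
v -2.513 3.282 -0.325
v -2.664 3.131 -0.287
v -2.766 2.942 -0.314
v -2.802 2.748 -0.402
v -2.766 2.583 -0.536
v -2.664 2.474 -0.693
v -2.514 2.44 -0.845
v -2.341 2.488 -0.966
f 2 4 1
f 5 2 1
f 1 4 3
f 3 5 1
f 2 8 4
f 6 2 5
f 6 8 2
f 4 8 3
f 7 5 3
f 3 8 7
f 7 6 5
f 8 6 7
f 10 9 12
f 10 12 11
f 12 9 13
f 12 13 11
f 13 9 14
f 13 14 11
f 14 9 15
f 14 15 11
f 15 9 16
f 15 16 11
f 16 9 17
f 16 17 11
f 17 9 18
f 17 18 11
f 18 9 19
f 18 19 11
f 19 9 20
f 19 20 11
f 20 9 21
f 20 21 11
f 21 9 22
f 21 22 11
f 22 9 23
f 22 23 11
f 23 9 24
f 23 24 11
f 24 9 25
f 24 25 11
f 25 9 10
f 25 10 11



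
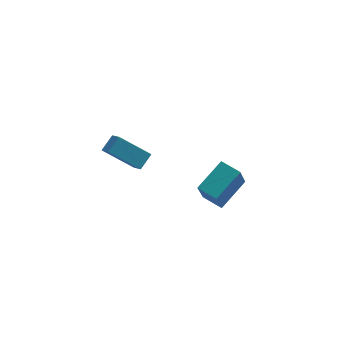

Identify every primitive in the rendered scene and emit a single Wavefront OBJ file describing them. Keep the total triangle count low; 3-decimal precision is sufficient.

v 1.283 1.987 -3.557
v 0.921 1.094 -1.919
v 2.564 3.187 -2.619
v 2.203 2.294 -0.982
v 2.157 1.226 -3.778
v 1.796 0.333 -2.141
v 3.439 2.426 -2.841
v 3.077 1.533 -1.203
v -3.493 -1.738 3.828
v -2.961 -1.135 4.37
v -3.783 -1.012 3.306
v -3.251 -0.409 3.848
v -2.009 -1.991 2.652
v -1.477 -1.388 3.194
v -2.299 -1.265 2.13
v -1.767 -0.662 2.672
f 2 4 1
f 5 2 1
f 1 4 3
f 3 5 1
f 2 8 4
f 6 2 5
f 6 8 2
f 4 8 3
f 7 5 3
f 3 8 7
f 7 6 5
f 8 6 7
f 10 12 9
f 13 10 9
f 9 12 11
f 11 13 9
f 10 16 12
f 14 10 13
f 14 16 10
f 12 16 11
f 15 13 11
f 11 16 15
f 15 14 13
f 16 14 15



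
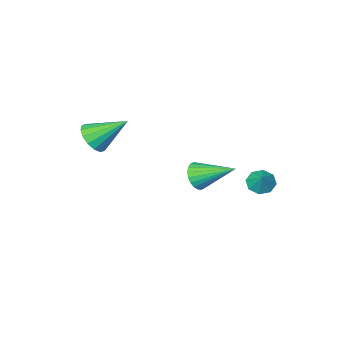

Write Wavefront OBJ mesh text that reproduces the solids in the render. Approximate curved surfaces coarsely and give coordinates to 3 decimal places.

v -2.179 -1.13 -0.754
v -1.868 -0.593 -1.226
v -3.261 0.33 0.194
v -2.115 -0.674 -1.384
v -2.372 -0.825 -1.445
v -2.6 -1.022 -1.402
v -2.764 -1.235 -1.259
v -2.839 -1.433 -1.04
v -2.813 -1.584 -0.778
v -2.691 -1.667 -0.511
v -2.491 -1.667 -0.282
v -2.243 -1.586 -0.124
v -1.986 -1.436 -0.063
v -1.758 -1.239 -0.106
v -1.594 -1.025 -0.249
v -1.52 -0.828 -0.468
v -1.545 -0.676 -0.73
v -1.668 -0.594 -0.997
v 2.794 -1.511 3.083
v 3.447 -1.214 3.539
v 1.586 -0.629 4.237
v 3.375 -0.909 3.231
v 3.148 -0.764 2.883
v 2.826 -0.82 2.588
v 2.496 -1.061 2.426
v 2.245 -1.423 2.44
v 2.142 -1.808 2.626
v 2.213 -2.113 2.935
v 2.441 -2.258 3.283
v 2.763 -2.202 3.577
v 3.093 -1.961 3.739
v 3.344 -1.599 3.725
v -3.147 2.584 0.656
v -2.809 2.954 0.212
v -2.813 3.176 1.404
v -3.286 3.127 0.289
v -3.681 2.982 0.581
v -3.764 2.604 0.917
v -3.486 2.214 1.101
v -3.009 2.042 1.024
v -2.613 2.187 0.732
v -2.531 2.565 0.395
f 2 1 4
f 2 4 3
f 4 1 5
f 4 5 3
f 5 1 6
f 5 6 3
f 6 1 7
f 6 7 3
f 7 1 8
f 7 8 3
f 8 1 9
f 8 9 3
f 9 1 10
f 9 10 3
f 10 1 11
f 10 11 3
f 11 1 12
f 11 12 3
f 12 1 13
f 12 13 3
f 13 1 14
f 13 14 3
f 14 1 15
f 14 15 3
f 15 1 16
f 15 16 3
f 16 1 17
f 16 17 3
f 17 1 18
f 17 18 3
f 18 1 2
f 18 2 3
f 20 19 22
f 20 22 21
f 22 19 23
f 22 23 21
f 23 19 24
f 23 24 21
f 24 19 25
f 24 25 21
f 25 19 26
f 25 26 21
f 26 19 27
f 26 27 21
f 27 19 28
f 27 28 21
f 28 19 29
f 28 29 21
f 29 19 30
f 29 30 21
f 30 19 31
f 30 31 21
f 31 19 32
f 31 32 21
f 32 19 20
f 32 20 21
f 34 33 36
f 34 36 35
f 36 33 37
f 36 37 35
f 37 33 38
f 37 38 35
f 38 33 39
f 38 39 35
f 39 33 40
f 39 40 35
f 40 33 41
f 40 41 35
f 41 33 42
f 41 42 35
f 42 33 34
f 42 34 35



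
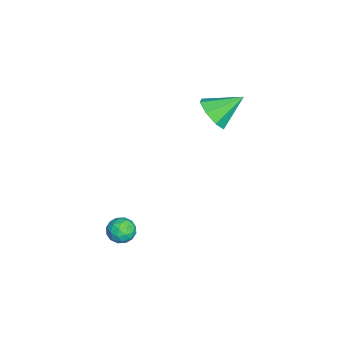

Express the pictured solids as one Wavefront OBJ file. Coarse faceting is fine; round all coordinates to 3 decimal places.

v -2.149 0.55 1.633
v -1.477 1.09 1.126
v -2.511 1.93 2.627
v -2.177 1.129 0.818
v -2.86 0.828 0.987
v -3.127 0.364 1.534
v -2.821 0.009 2.139
v -2.121 -0.03 2.447
v -1.438 0.271 2.278
v -1.171 0.735 1.731
v 3.327 -2.651 -1.391
v 4.018 -2.551 -1.545
v 3.342 -3.649 -1.975
v 4.033 -3.549 -2.129
v 3.833 -3.689 -1.457
v 3.823 -3.072 -1.096
v 3.537 -3.128 -2.424
v 3.527 -2.511 -2.063
v 4.148 -2.846 -2.183
v 4.331 -3.192 -1.585
v 3.029 -3.008 -1.935
v 3.212 -3.354 -1.337
v 3.671 -2.513 -1.417
v 3.689 -3.687 -2.103
v 3.571 -3.769 -1.708
v 3.977 -3.71 -1.798
v 3.557 -2.819 -1.153
v 3.963 -2.761 -1.243
v 3.854 -3.43 -1.191
v 3.397 -3.439 -2.277
v 3.803 -3.381 -2.367
v 3.383 -2.49 -1.722
v 3.789 -2.431 -1.812
v 3.506 -2.77 -2.329
v 4.154 -2.627 -1.882
v 4.163 -3.214 -2.225
v 3.871 -2.967 -2.399
v 3.865 -2.604 -2.187
v 4.261 -2.831 -1.531
v 4.27 -3.418 -1.874
v 4.152 -3.501 -1.479
v 4.147 -3.138 -1.267
v 4.337 -3.005 -1.906
v 3.09 -2.782 -1.646
v 3.099 -3.369 -1.989
v 3.213 -3.062 -2.253
v 3.208 -2.699 -2.041
v 3.197 -2.986 -1.295
v 3.206 -3.573 -1.638
v 3.495 -3.596 -1.333
v 3.489 -3.233 -1.121
v 3.023 -3.195 -1.614
f 2 1 4
f 2 4 3
f 4 1 5
f 4 5 3
f 5 1 6
f 5 6 3
f 6 1 7
f 6 7 3
f 7 1 8
f 7 8 3
f 8 1 9
f 8 9 3
f 9 1 10
f 9 10 3
f 10 1 2
f 10 2 3
f 11 48 27
f 48 22 51
f 27 51 16
f 48 51 27
f 11 27 23
f 27 16 28
f 23 28 12
f 27 28 23
f 11 23 32
f 23 12 33
f 32 33 18
f 23 33 32
f 11 32 44
f 32 18 47
f 44 47 21
f 32 47 44
f 11 44 48
f 44 21 52
f 48 52 22
f 44 52 48
f 12 28 39
f 28 16 42
f 39 42 20
f 28 42 39
f 16 51 29
f 51 22 50
f 29 50 15
f 51 50 29
f 22 52 49
f 52 21 45
f 49 45 13
f 52 45 49
f 21 47 46
f 47 18 34
f 46 34 17
f 47 34 46
f 18 33 38
f 33 12 35
f 38 35 19
f 33 35 38
f 14 40 26
f 40 20 41
f 26 41 15
f 40 41 26
f 14 26 24
f 26 15 25
f 24 25 13
f 26 25 24
f 14 24 31
f 24 13 30
f 31 30 17
f 24 30 31
f 14 31 36
f 31 17 37
f 36 37 19
f 31 37 36
f 14 36 40
f 36 19 43
f 40 43 20
f 36 43 40
f 15 41 29
f 41 20 42
f 29 42 16
f 41 42 29
f 13 25 49
f 25 15 50
f 49 50 22
f 25 50 49
f 17 30 46
f 30 13 45
f 46 45 21
f 30 45 46
f 19 37 38
f 37 17 34
f 38 34 18
f 37 34 38
f 20 43 39
f 43 19 35
f 39 35 12
f 43 35 39



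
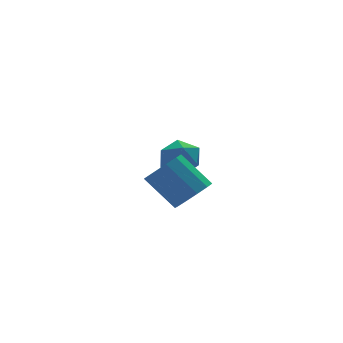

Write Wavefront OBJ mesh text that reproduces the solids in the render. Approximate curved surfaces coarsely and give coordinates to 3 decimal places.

v -2.826 -1.651 2.063
v -2.12 -0.93 1.912
v -3.008 0.232 3.305
v -3.714 -0.489 3.457
v -2.598 -0.821 1.516
v -3.487 0.341 2.909
v -3.164 -1.029 1.329
v -4.052 0.133 2.722
v -3.6 -1.474 1.423
v -4.488 -0.312 2.816
v -3.74 -1.987 1.761
v -4.628 -0.825 3.154
v -3.532 -2.372 2.215
v -4.42 -1.21 3.608
v -3.053 -2.481 2.611
v -3.942 -1.319 4.004
v -2.488 -2.273 2.798
v -3.376 -1.111 4.191
v -2.052 -1.828 2.704
v -2.94 -0.666 4.097
v -1.912 -1.315 2.366
v -2.8 -0.153 3.759
v -1.773 3.975 1.036
v -1.249 4.77 1.575
v -0.551 2.81 1.565
v -0.027 3.605 2.104
v -1.002 3.255 2.456
v -1.757 3.975 2.129
v -0.043 3.605 1.011
v -0.798 4.325 0.684
v -0.18 4.541 1.56
v -0.773 4.324 2.453
v -1.027 3.256 0.687
v -1.62 3.039 1.58
f 2 1 5
f 2 5 3
f 3 5 6
f 3 6 4
f 5 1 7
f 5 7 6
f 6 7 8
f 6 8 4
f 7 1 9
f 7 9 8
f 8 9 10
f 8 10 4
f 9 1 11
f 9 11 10
f 10 11 12
f 10 12 4
f 11 1 13
f 11 13 12
f 12 13 14
f 12 14 4
f 13 1 15
f 13 15 14
f 14 15 16
f 14 16 4
f 15 1 17
f 15 17 16
f 16 17 18
f 16 18 4
f 17 1 19
f 17 19 18
f 18 19 20
f 18 20 4
f 19 1 21
f 19 21 20
f 20 21 22
f 20 22 4
f 21 1 2
f 21 2 22
f 22 2 3
f 22 3 4
f 23 34 28
f 23 28 24
f 23 24 30
f 23 30 33
f 23 33 34
f 24 28 32
f 28 34 27
f 34 33 25
f 33 30 29
f 30 24 31
f 26 32 27
f 26 27 25
f 26 25 29
f 26 29 31
f 26 31 32
f 27 32 28
f 25 27 34
f 29 25 33
f 31 29 30
f 32 31 24



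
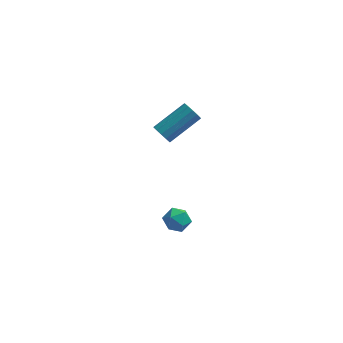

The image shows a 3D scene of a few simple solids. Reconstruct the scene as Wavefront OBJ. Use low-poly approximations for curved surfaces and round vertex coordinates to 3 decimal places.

v -3.201 2.459 -4.557
v -2.734 2.072 -4.054
v -4.226 2.068 -3.906
v -3.759 1.681 -3.403
v -3.762 2.469 -3.411
v -3.129 2.711 -3.814
v -3.831 1.429 -4.146
v -3.198 1.671 -4.549
v -3.123 1.436 -3.799
v -3.08 2.079 -3.345
v -3.88 2.061 -4.615
v -3.837 2.704 -4.161
v -4.31 2.808 2.146
v -3.886 2.611 1.769
v -2.486 3.735 2.758
v -2.91 3.932 3.134
v -4.014 2.892 1.631
v -2.614 4.016 2.619
v -4.236 3.146 1.656
v -2.835 4.27 2.644
v -4.481 3.293 1.836
v -3.08 4.417 2.825
v -4.672 3.286 2.115
v -3.271 4.41 3.104
v -4.748 3.127 2.403
v -3.348 4.251 3.392
v -4.685 2.867 2.61
v -3.285 3.991 3.599
v -4.504 2.588 2.669
v -3.103 3.712 3.658
v -4.26 2.379 2.562
v -2.86 3.503 3.551
v -4.033 2.306 2.323
v -2.632 3.431 3.312
v -3.893 2.393 2.027
v -2.493 3.517 3.016
f 1 12 6
f 1 6 2
f 1 2 8
f 1 8 11
f 1 11 12
f 2 6 10
f 6 12 5
f 12 11 3
f 11 8 7
f 8 2 9
f 4 10 5
f 4 5 3
f 4 3 7
f 4 7 9
f 4 9 10
f 5 10 6
f 3 5 12
f 7 3 11
f 9 7 8
f 10 9 2
f 14 13 17
f 14 17 15
f 15 17 18
f 15 18 16
f 17 13 19
f 17 19 18
f 18 19 20
f 18 20 16
f 19 13 21
f 19 21 20
f 20 21 22
f 20 22 16
f 21 13 23
f 21 23 22
f 22 23 24
f 22 24 16
f 23 13 25
f 23 25 24
f 24 25 26
f 24 26 16
f 25 13 27
f 25 27 26
f 26 27 28
f 26 28 16
f 27 13 29
f 27 29 28
f 28 29 30
f 28 30 16
f 29 13 31
f 29 31 30
f 30 31 32
f 30 32 16
f 31 13 33
f 31 33 32
f 32 33 34
f 32 34 16
f 33 13 35
f 33 35 34
f 34 35 36
f 34 36 16
f 35 13 14
f 35 14 36
f 36 14 15
f 36 15 16



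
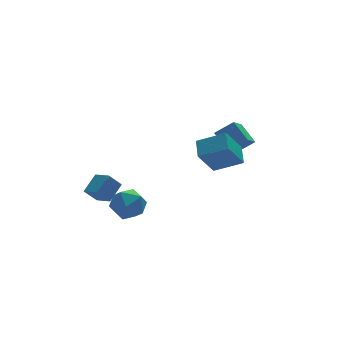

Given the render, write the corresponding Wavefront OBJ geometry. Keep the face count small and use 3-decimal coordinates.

v -2.885 1.908 -1.453
v -2.026 2.585 -0.696
v -3.328 2.881 -1.821
v -2.469 3.558 -1.064
v -2.171 1.922 -2.276
v -1.312 2.599 -1.519
v -2.614 2.895 -2.644
v -1.755 3.572 -1.887
v 1.836 -4.943 4.593
v 2.107 -3.917 5.108
v 0.511 -4.244 3.9
v 0.783 -3.218 4.415
v 2.837 -4.482 3.145
v 3.109 -3.456 3.66
v 1.513 -3.783 2.452
v 1.784 -2.757 2.967
v -2.325 -2.051 -0.012
v -1.686 -2.854 0.261
v -3.694 -2.986 0.439
v -3.055 -3.789 0.712
v -3.063 -2.897 1.288
v -2.217 -2.319 1.01
v -3.163 -3.521 -0.31
v -2.317 -2.943 -0.588
v -2.204 -3.762 0.077
v -2.142 -3.377 1.065
v -3.238 -2.463 -0.365
v -3.176 -2.078 0.623
v 3.942 -0.508 1.59
v 3.223 -1.237 2.252
v 3.59 0.577 2.403
v 2.871 -0.153 3.065
v 4.909 -0.767 2.355
v 4.19 -1.497 3.017
v 4.557 0.317 3.168
v 3.838 -0.412 3.83
f 2 4 1
f 5 2 1
f 1 4 3
f 3 5 1
f 2 8 4
f 6 2 5
f 6 8 2
f 4 8 3
f 7 5 3
f 3 8 7
f 7 6 5
f 8 6 7
f 10 12 9
f 13 10 9
f 9 12 11
f 11 13 9
f 10 16 12
f 14 10 13
f 14 16 10
f 12 16 11
f 15 13 11
f 11 16 15
f 15 14 13
f 16 14 15
f 17 28 22
f 17 22 18
f 17 18 24
f 17 24 27
f 17 27 28
f 18 22 26
f 22 28 21
f 28 27 19
f 27 24 23
f 24 18 25
f 20 26 21
f 20 21 19
f 20 19 23
f 20 23 25
f 20 25 26
f 21 26 22
f 19 21 28
f 23 19 27
f 25 23 24
f 26 25 18
f 30 32 29
f 33 30 29
f 29 32 31
f 31 33 29
f 30 36 32
f 34 30 33
f 34 36 30
f 32 36 31
f 35 33 31
f 31 36 35
f 35 34 33
f 36 34 35



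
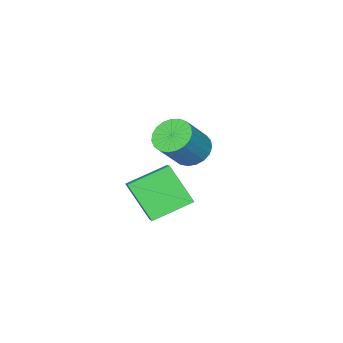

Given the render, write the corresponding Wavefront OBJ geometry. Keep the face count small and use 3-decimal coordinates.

v -2.589 -1.272 -3.271
v -2.059 -1.55 -3.723
v -1.08 -1.507 -2.6
v -1.611 -1.228 -2.149
v -2.025 -1.243 -3.764
v -1.046 -1.2 -2.642
v -2.089 -0.941 -3.721
v -1.11 -0.897 -2.598
v -2.239 -0.696 -3.6
v -1.26 -0.652 -2.477
v -2.449 -0.551 -3.422
v -1.47 -0.507 -2.299
v -2.684 -0.53 -3.217
v -1.705 -0.486 -2.095
v -2.903 -0.637 -3.023
v -1.924 -0.594 -1.9
v -3.067 -0.855 -2.871
v -2.088 -0.811 -1.748
v -3.149 -1.144 -2.788
v -2.17 -1.1 -1.666
v -3.134 -1.455 -2.789
v -2.155 -1.412 -1.667
v -3.025 -1.735 -2.873
v -2.046 -1.692 -1.751
v -2.841 -1.935 -3.027
v -1.862 -1.891 -1.904
v -2.613 -2.02 -3.222
v -1.634 -1.976 -2.099
v -2.381 -1.975 -3.426
v -1.402 -1.932 -2.303
v -2.185 -1.809 -3.603
v -1.206 -1.766 -2.48
v 0.365 1.699 -2.98
v 0.455 0.702 -1.771
v 0.865 2.349 -2.482
v 0.955 1.352 -1.272
v 1.625 1.148 -3.528
v 1.715 0.151 -2.318
v 2.125 1.798 -3.029
v 2.215 0.801 -1.82
f 2 1 5
f 2 5 3
f 3 5 6
f 3 6 4
f 5 1 7
f 5 7 6
f 6 7 8
f 6 8 4
f 7 1 9
f 7 9 8
f 8 9 10
f 8 10 4
f 9 1 11
f 9 11 10
f 10 11 12
f 10 12 4
f 11 1 13
f 11 13 12
f 12 13 14
f 12 14 4
f 13 1 15
f 13 15 14
f 14 15 16
f 14 16 4
f 15 1 17
f 15 17 16
f 16 17 18
f 16 18 4
f 17 1 19
f 17 19 18
f 18 19 20
f 18 20 4
f 19 1 21
f 19 21 20
f 20 21 22
f 20 22 4
f 21 1 23
f 21 23 22
f 22 23 24
f 22 24 4
f 23 1 25
f 23 25 24
f 24 25 26
f 24 26 4
f 25 1 27
f 25 27 26
f 26 27 28
f 26 28 4
f 27 1 29
f 27 29 28
f 28 29 30
f 28 30 4
f 29 1 31
f 29 31 30
f 30 31 32
f 30 32 4
f 31 1 2
f 31 2 32
f 32 2 3
f 32 3 4
f 34 36 33
f 37 34 33
f 33 36 35
f 35 37 33
f 34 40 36
f 38 34 37
f 38 40 34
f 36 40 35
f 39 37 35
f 35 40 39
f 39 38 37
f 40 38 39



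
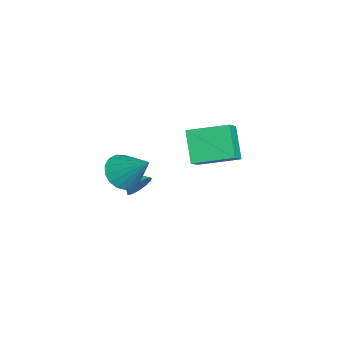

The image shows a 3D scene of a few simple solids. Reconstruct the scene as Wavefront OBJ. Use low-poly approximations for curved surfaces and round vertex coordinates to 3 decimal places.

v -2.087 0.042 -3.97
v -1.603 -0.045 -3.458
v -2.753 -0.722 -3.47
v -1.846 0.247 -3.334
v -2.165 0.475 -3.412
v -2.46 0.565 -3.667
v -2.637 0.489 -4.018
v -2.639 0.272 -4.353
v -2.466 -0.019 -4.567
v -2.173 -0.29 -4.592
v -1.852 -0.455 -4.418
v -1.607 -0.463 -4.103
v -1.513 -0.31 -3.745
v 1.779 -0.269 -0.029
v 2.48 -0.101 -0.617
v 2.601 0.909 1.289
v 2.182 0.215 -0.713
v 1.791 0.42 -0.653
v 1.398 0.467 -0.45
v 1.092 0.346 -0.15
v 0.943 0.083 0.177
v 0.986 -0.26 0.457
v 1.211 -0.606 0.626
v 1.565 -0.874 0.644
v 1.969 -1.004 0.509
v 2.329 -0.965 0.25
v 2.563 -0.767 -0.073
v 2.618 -0.455 -0.386
v 0.051 2.515 1.404
v 0.829 2.279 2.052
v 0.161 4.345 1.937
v 0.939 4.11 2.585
v 1.181 2.81 0.155
v 1.959 2.575 0.803
v 1.291 4.641 0.688
v 2.069 4.405 1.336
f 2 1 4
f 2 4 3
f 4 1 5
f 4 5 3
f 5 1 6
f 5 6 3
f 6 1 7
f 6 7 3
f 7 1 8
f 7 8 3
f 8 1 9
f 8 9 3
f 9 1 10
f 9 10 3
f 10 1 11
f 10 11 3
f 11 1 12
f 11 12 3
f 12 1 13
f 12 13 3
f 13 1 2
f 13 2 3
f 15 14 17
f 15 17 16
f 17 14 18
f 17 18 16
f 18 14 19
f 18 19 16
f 19 14 20
f 19 20 16
f 20 14 21
f 20 21 16
f 21 14 22
f 21 22 16
f 22 14 23
f 22 23 16
f 23 14 24
f 23 24 16
f 24 14 25
f 24 25 16
f 25 14 26
f 25 26 16
f 26 14 27
f 26 27 16
f 27 14 28
f 27 28 16
f 28 14 15
f 28 15 16
f 30 32 29
f 33 30 29
f 29 32 31
f 31 33 29
f 30 36 32
f 34 30 33
f 34 36 30
f 32 36 31
f 35 33 31
f 31 36 35
f 35 34 33
f 36 34 35



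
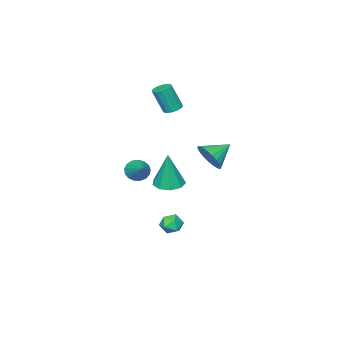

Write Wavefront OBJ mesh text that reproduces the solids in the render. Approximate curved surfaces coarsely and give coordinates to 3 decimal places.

v 1.778 -1.425 -0.477
v 2.325 -1.528 -0.849
v 2.522 -0.335 0.317
v 2.165 -1.301 -1.01
v 1.916 -1.103 -1.048
v 1.635 -0.978 -0.956
v 1.387 -0.956 -0.754
v 1.228 -1.041 -0.488
v 1.196 -1.214 -0.22
v 1.296 -1.435 -0.011
v 1.507 -1.654 0.091
v 1.78 -1.82 0.064
v 2.052 -1.896 -0.088
v 2.262 -1.864 -0.329
v 2.36 -1.731 -0.603
v 3.143 1.939 0.374
v 3.689 2.528 0.269
v 3.377 2.081 2.386
v 3.182 2.746 0.313
v 2.656 2.586 0.385
v 2.358 2.124 0.452
v 2.428 1.575 0.483
v 2.832 1.197 0.463
v 3.382 1.166 0.401
v 3.82 1.496 0.327
v 3.941 2.035 0.275
v 1.395 2.964 1.767
v 1.852 3.209 2.479
v 0.265 3.316 2.373
v 1.844 3.518 2.283
v 1.758 3.732 1.999
v 1.61 3.812 1.674
v 1.424 3.746 1.366
v 1.234 3.545 1.127
v 1.071 3.243 0.999
v 0.965 2.893 1.003
v 0.933 2.556 1.14
v 0.981 2.288 1.386
v 1.1 2.138 1.697
v 1.271 2.13 2.02
v 1.463 2.267 2.3
v 1.644 2.524 2.488
v 1.781 2.857 2.551
v 1.131 0.736 -3.561
v 1.48 1.098 -3.993
v 2.02 0.562 -2.987
v 2.369 0.924 -3.419
v 1.924 1.217 -3.024
v 1.375 1.324 -3.379
v 2.125 0.336 -3.601
v 1.576 0.443 -3.956
v 2.094 0.85 -4.017
v 1.971 1.395 -3.661
v 1.529 0.265 -3.319
v 1.406 0.81 -2.963
v -1.408 -1.914 2.615
v -0.91 -2.046 2.452
v -0.554 -2.497 3.902
v -1.052 -2.366 4.065
v -0.889 -1.799 2.523
v -0.532 -2.25 3.974
v -0.986 -1.578 2.616
v -0.63 -2.029 4.066
v -1.18 -1.434 2.708
v -0.823 -1.885 4.158
v -1.426 -1.4 2.779
v -1.07 -1.852 4.229
v -1.668 -1.484 2.813
v -1.312 -1.936 4.263
v -1.851 -1.667 2.801
v -1.494 -2.118 4.251
v -1.932 -1.906 2.746
v -1.576 -2.357 4.196
v -1.893 -2.147 2.662
v -1.537 -2.598 4.112
v -1.743 -2.335 2.566
v -1.387 -2.786 4.017
v -1.517 -2.426 2.482
v -1.161 -2.878 3.932
v -1.265 -2.401 2.428
v -0.909 -2.852 3.879
v -1.046 -2.263 2.417
v -0.69 -2.715 3.868
f 2 1 4
f 2 4 3
f 4 1 5
f 4 5 3
f 5 1 6
f 5 6 3
f 6 1 7
f 6 7 3
f 7 1 8
f 7 8 3
f 8 1 9
f 8 9 3
f 9 1 10
f 9 10 3
f 10 1 11
f 10 11 3
f 11 1 12
f 11 12 3
f 12 1 13
f 12 13 3
f 13 1 14
f 13 14 3
f 14 1 15
f 14 15 3
f 15 1 2
f 15 2 3
f 17 16 19
f 17 19 18
f 19 16 20
f 19 20 18
f 20 16 21
f 20 21 18
f 21 16 22
f 21 22 18
f 22 16 23
f 22 23 18
f 23 16 24
f 23 24 18
f 24 16 25
f 24 25 18
f 25 16 26
f 25 26 18
f 26 16 17
f 26 17 18
f 28 27 30
f 28 30 29
f 30 27 31
f 30 31 29
f 31 27 32
f 31 32 29
f 32 27 33
f 32 33 29
f 33 27 34
f 33 34 29
f 34 27 35
f 34 35 29
f 35 27 36
f 35 36 29
f 36 27 37
f 36 37 29
f 37 27 38
f 37 38 29
f 38 27 39
f 38 39 29
f 39 27 40
f 39 40 29
f 40 27 41
f 40 41 29
f 41 27 42
f 41 42 29
f 42 27 43
f 42 43 29
f 43 27 28
f 43 28 29
f 44 55 49
f 44 49 45
f 44 45 51
f 44 51 54
f 44 54 55
f 45 49 53
f 49 55 48
f 55 54 46
f 54 51 50
f 51 45 52
f 47 53 48
f 47 48 46
f 47 46 50
f 47 50 52
f 47 52 53
f 48 53 49
f 46 48 55
f 50 46 54
f 52 50 51
f 53 52 45
f 57 56 60
f 57 60 58
f 58 60 61
f 58 61 59
f 60 56 62
f 60 62 61
f 61 62 63
f 61 63 59
f 62 56 64
f 62 64 63
f 63 64 65
f 63 65 59
f 64 56 66
f 64 66 65
f 65 66 67
f 65 67 59
f 66 56 68
f 66 68 67
f 67 68 69
f 67 69 59
f 68 56 70
f 68 70 69
f 69 70 71
f 69 71 59
f 70 56 72
f 70 72 71
f 71 72 73
f 71 73 59
f 72 56 74
f 72 74 73
f 73 74 75
f 73 75 59
f 74 56 76
f 74 76 75
f 75 76 77
f 75 77 59
f 76 56 78
f 76 78 77
f 77 78 79
f 77 79 59
f 78 56 80
f 78 80 79
f 79 80 81
f 79 81 59
f 80 56 82
f 80 82 81
f 81 82 83
f 81 83 59
f 82 56 57
f 82 57 83
f 83 57 58
f 83 58 59



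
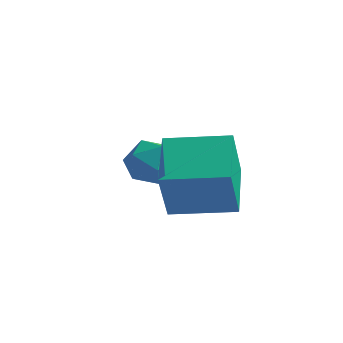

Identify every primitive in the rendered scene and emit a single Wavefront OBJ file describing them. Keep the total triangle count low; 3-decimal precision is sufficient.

v 0.51 0.519 2.541
v 0.676 -0.276 4.281
v -0.337 2.145 3.365
v -0.171 1.349 5.105
v 2.351 1.371 2.755
v 2.517 0.575 4.495
v 1.504 2.996 3.579
v 1.67 2.201 5.319
v -1.212 3.543 2.734
v -0.573 3.081 3.275
v -2.327 2.599 3.245
v -1.688 2.137 3.786
v -1.938 3.034 4.003
v -1.249 3.618 3.687
v -1.651 2.062 2.833
v -0.962 2.646 2.517
v -0.844 2.165 3.336
v -1.021 2.766 4.059
v -1.879 2.914 2.461
v -2.056 3.515 3.184
f 2 4 1
f 5 2 1
f 1 4 3
f 3 5 1
f 2 8 4
f 6 2 5
f 6 8 2
f 4 8 3
f 7 5 3
f 3 8 7
f 7 6 5
f 8 6 7
f 9 20 14
f 9 14 10
f 9 10 16
f 9 16 19
f 9 19 20
f 10 14 18
f 14 20 13
f 20 19 11
f 19 16 15
f 16 10 17
f 12 18 13
f 12 13 11
f 12 11 15
f 12 15 17
f 12 17 18
f 13 18 14
f 11 13 20
f 15 11 19
f 17 15 16
f 18 17 10



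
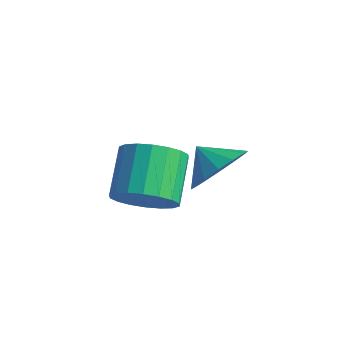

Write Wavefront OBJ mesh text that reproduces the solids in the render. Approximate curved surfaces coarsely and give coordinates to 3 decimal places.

v 0.768 -0.467 3.476
v 1.15 -0.88 4.241
v 0.415 0.193 5.189
v 0.032 0.607 4.424
v 1.439 -0.59 4.136
v 0.704 0.484 5.084
v 1.595 -0.275 3.901
v 0.86 0.798 4.849
v 1.587 0.002 3.581
v 0.852 1.075 4.53
v 1.417 0.186 3.241
v 0.682 1.259 4.189
v 1.118 0.24 2.947
v 0.383 1.314 3.895
v 0.75 0.155 2.758
v 0.014 1.229 3.706
v 0.385 -0.053 2.711
v -0.35 1.02 3.659
v 0.096 -0.344 2.816
v -0.639 0.73 3.764
v -0.06 -0.658 3.051
v -0.795 0.415 3.999
v -0.052 -0.935 3.37
v -0.787 0.138 4.319
v 0.118 -1.119 3.711
v -0.617 -0.046 4.659
v 0.417 -1.174 4.005
v -0.318 -0.1 4.953
v 0.786 -1.089 4.194
v 0.05 -0.015 5.142
v 0.824 2.324 3.123
v 1.322 1.752 3.775
v -0.004 2.256 3.697
v 1.396 2.238 3.939
v 1.317 2.746 3.884
v 1.105 3.142 3.625
v 0.819 3.318 3.232
v 0.533 3.228 2.81
v 0.326 2.896 2.471
v 0.252 2.41 2.307
v 0.332 1.902 2.362
v 0.543 1.506 2.621
v 0.83 1.33 3.014
v 1.115 1.42 3.436
f 2 1 5
f 2 5 3
f 3 5 6
f 3 6 4
f 5 1 7
f 5 7 6
f 6 7 8
f 6 8 4
f 7 1 9
f 7 9 8
f 8 9 10
f 8 10 4
f 9 1 11
f 9 11 10
f 10 11 12
f 10 12 4
f 11 1 13
f 11 13 12
f 12 13 14
f 12 14 4
f 13 1 15
f 13 15 14
f 14 15 16
f 14 16 4
f 15 1 17
f 15 17 16
f 16 17 18
f 16 18 4
f 17 1 19
f 17 19 18
f 18 19 20
f 18 20 4
f 19 1 21
f 19 21 20
f 20 21 22
f 20 22 4
f 21 1 23
f 21 23 22
f 22 23 24
f 22 24 4
f 23 1 25
f 23 25 24
f 24 25 26
f 24 26 4
f 25 1 27
f 25 27 26
f 26 27 28
f 26 28 4
f 27 1 29
f 27 29 28
f 28 29 30
f 28 30 4
f 29 1 2
f 29 2 30
f 30 2 3
f 30 3 4
f 32 31 34
f 32 34 33
f 34 31 35
f 34 35 33
f 35 31 36
f 35 36 33
f 36 31 37
f 36 37 33
f 37 31 38
f 37 38 33
f 38 31 39
f 38 39 33
f 39 31 40
f 39 40 33
f 40 31 41
f 40 41 33
f 41 31 42
f 41 42 33
f 42 31 43
f 42 43 33
f 43 31 44
f 43 44 33
f 44 31 32
f 44 32 33



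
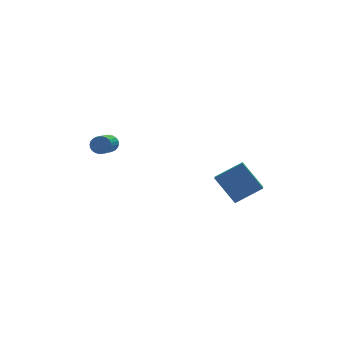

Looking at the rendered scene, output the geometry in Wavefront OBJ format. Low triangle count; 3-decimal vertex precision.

v 1.927 -2.696 1.074
v 3.376 -2.821 1.937
v 2.313 -1.753 0.563
v 3.761 -1.877 1.425
v 2.659 -3.743 -0.305
v 4.107 -3.867 0.557
v 3.044 -2.799 -0.817
v 4.493 -2.924 0.046
v -2.739 0.238 2.882
v -2.45 0.32 3.354
v -3.211 -0.875 4.03
v -3.501 -0.958 3.558
v -2.623 0.449 3.387
v -3.384 -0.746 4.063
v -2.814 0.546 3.344
v -3.575 -0.649 4.019
v -2.993 0.596 3.23
v -3.755 -0.599 3.905
v -3.134 0.591 3.063
v -3.896 -0.604 3.738
v -3.215 0.533 2.868
v -3.976 -0.662 3.544
v -3.223 0.429 2.676
v -3.985 -0.766 3.352
v -3.158 0.297 2.515
v -3.919 -0.898 3.191
v -3.029 0.155 2.41
v -3.79 -1.04 3.086
v -2.856 0.026 2.377
v -3.617 -1.169 3.053
v -2.665 -0.071 2.421
v -3.426 -1.266 3.096
v -2.485 -0.121 2.535
v -3.247 -1.316 3.21
v -2.344 -0.116 2.702
v -3.106 -1.311 3.377
v -2.264 -0.058 2.896
v -3.025 -1.253 3.572
v -2.255 0.046 3.088
v -3.017 -1.149 3.764
v -2.321 0.178 3.249
v -3.082 -1.017 3.925
f 2 4 1
f 5 2 1
f 1 4 3
f 3 5 1
f 2 8 4
f 6 2 5
f 6 8 2
f 4 8 3
f 7 5 3
f 3 8 7
f 7 6 5
f 8 6 7
f 10 9 13
f 10 13 11
f 11 13 14
f 11 14 12
f 13 9 15
f 13 15 14
f 14 15 16
f 14 16 12
f 15 9 17
f 15 17 16
f 16 17 18
f 16 18 12
f 17 9 19
f 17 19 18
f 18 19 20
f 18 20 12
f 19 9 21
f 19 21 20
f 20 21 22
f 20 22 12
f 21 9 23
f 21 23 22
f 22 23 24
f 22 24 12
f 23 9 25
f 23 25 24
f 24 25 26
f 24 26 12
f 25 9 27
f 25 27 26
f 26 27 28
f 26 28 12
f 27 9 29
f 27 29 28
f 28 29 30
f 28 30 12
f 29 9 31
f 29 31 30
f 30 31 32
f 30 32 12
f 31 9 33
f 31 33 32
f 32 33 34
f 32 34 12
f 33 9 35
f 33 35 34
f 34 35 36
f 34 36 12
f 35 9 37
f 35 37 36
f 36 37 38
f 36 38 12
f 37 9 39
f 37 39 38
f 38 39 40
f 38 40 12
f 39 9 41
f 39 41 40
f 40 41 42
f 40 42 12
f 41 9 10
f 41 10 42
f 42 10 11
f 42 11 12



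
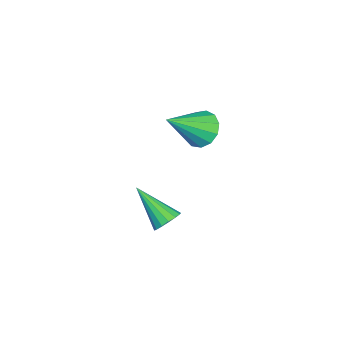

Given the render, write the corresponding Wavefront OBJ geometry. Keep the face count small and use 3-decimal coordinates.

v 1.668 4.495 2.568
v 2.158 4.211 1.908
v 2.852 3.365 3.932
v 2.368 4.624 2.068
v 2.355 4.996 2.386
v 2.125 5.209 2.763
v 1.749 5.195 3.078
v 1.348 4.959 3.231
v 1.048 4.575 3.173
v 0.945 4.166 2.924
v 1.072 3.861 2.561
v 1.388 3.757 2.201
v 1.793 3.888 1.957
v 3.196 3.483 -1.977
v 3.647 3.628 -1.532
v 2.444 2.097 -0.763
v 3.388 3.83 -1.462
v 3.077 3.939 -1.529
v 2.798 3.926 -1.717
v 2.626 3.795 -1.974
v 2.606 3.58 -2.232
v 2.745 3.339 -2.422
v 3.005 3.136 -2.492
v 3.315 3.027 -2.424
v 3.594 3.04 -2.236
v 3.767 3.171 -1.979
v 3.786 3.387 -1.721
f 2 1 4
f 2 4 3
f 4 1 5
f 4 5 3
f 5 1 6
f 5 6 3
f 6 1 7
f 6 7 3
f 7 1 8
f 7 8 3
f 8 1 9
f 8 9 3
f 9 1 10
f 9 10 3
f 10 1 11
f 10 11 3
f 11 1 12
f 11 12 3
f 12 1 13
f 12 13 3
f 13 1 2
f 13 2 3
f 15 14 17
f 15 17 16
f 17 14 18
f 17 18 16
f 18 14 19
f 18 19 16
f 19 14 20
f 19 20 16
f 20 14 21
f 20 21 16
f 21 14 22
f 21 22 16
f 22 14 23
f 22 23 16
f 23 14 24
f 23 24 16
f 24 14 25
f 24 25 16
f 25 14 26
f 25 26 16
f 26 14 27
f 26 27 16
f 27 14 15
f 27 15 16



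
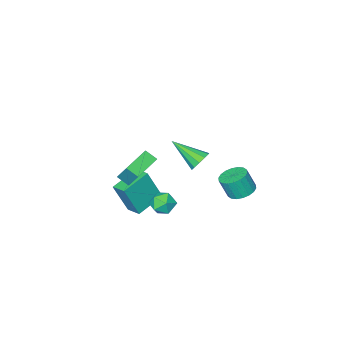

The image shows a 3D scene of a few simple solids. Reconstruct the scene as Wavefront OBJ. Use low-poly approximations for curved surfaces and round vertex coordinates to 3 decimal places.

v 3.135 0.583 0.695
v 3.146 1.433 1.907
v 2.846 1.212 0.256
v 2.857 2.062 1.468
v 4.763 1.078 0.332
v 4.774 1.928 1.544
v 4.474 1.707 -0.107
v 4.485 2.557 1.105
v 2.171 2.893 -1.947
v 2.836 2.992 -2.418
v 2.544 1.648 -1.682
v 3.209 1.747 -2.153
v 3.147 2.149 -1.441
v 2.916 2.919 -1.605
v 2.464 1.721 -2.495
v 2.233 2.491 -2.659
v 3.017 2.268 -2.756
v 3.438 2.533 -2.105
v 1.942 2.107 -1.995
v 2.363 2.372 -1.344
v -2.388 -0.81 -2.93
v -2.016 -1.056 -3.545
v -1.632 -2.47 -1.81
v -1.731 -0.767 -3.309
v -1.697 -0.494 -2.928
v -1.927 -0.342 -2.548
v -2.333 -0.369 -2.313
v -2.76 -0.565 -2.314
v -3.045 -0.854 -2.55
v -3.079 -1.126 -2.931
v -2.85 -1.278 -3.312
v -2.444 -1.251 -3.546
v 0.736 -1.295 -4.334
v 1.405 -1.757 -2.376
v 0.71 -0.305 -4.092
v 1.378 -0.767 -2.133
v 2.482 -1.113 -4.887
v 3.15 -1.575 -2.928
v 2.455 -0.123 -4.644
v 3.124 -0.585 -2.686
v -3.555 1.447 -4.622
v -2.808 1.884 -4.712
v -2.438 1.509 -3.447
v -3.185 1.073 -3.358
v -3.046 2.151 -4.563
v -2.676 1.776 -3.298
v -3.386 2.278 -4.426
v -3.015 1.903 -3.161
v -3.758 2.241 -4.328
v -3.388 1.866 -3.063
v -4.091 2.046 -4.288
v -3.72 1.671 -3.023
v -4.317 1.733 -4.314
v -3.947 1.358 -3.05
v -4.393 1.364 -4.402
v -4.022 0.989 -3.137
v -4.302 1.011 -4.533
v -3.932 0.636 -3.268
v -4.064 0.744 -4.682
v -3.694 0.369 -3.417
v -3.725 0.617 -4.819
v -3.354 0.242 -3.554
v -3.352 0.654 -4.917
v -2.982 0.279 -3.652
v -3.02 0.849 -4.957
v -2.649 0.474 -3.692
v -2.793 1.162 -4.93
v -2.423 0.787 -3.666
v -2.718 1.531 -4.843
v -2.347 1.156 -3.578
f 2 4 1
f 5 2 1
f 1 4 3
f 3 5 1
f 2 8 4
f 6 2 5
f 6 8 2
f 4 8 3
f 7 5 3
f 3 8 7
f 7 6 5
f 8 6 7
f 9 20 14
f 9 14 10
f 9 10 16
f 9 16 19
f 9 19 20
f 10 14 18
f 14 20 13
f 20 19 11
f 19 16 15
f 16 10 17
f 12 18 13
f 12 13 11
f 12 11 15
f 12 15 17
f 12 17 18
f 13 18 14
f 11 13 20
f 15 11 19
f 17 15 16
f 18 17 10
f 22 21 24
f 22 24 23
f 24 21 25
f 24 25 23
f 25 21 26
f 25 26 23
f 26 21 27
f 26 27 23
f 27 21 28
f 27 28 23
f 28 21 29
f 28 29 23
f 29 21 30
f 29 30 23
f 30 21 31
f 30 31 23
f 31 21 32
f 31 32 23
f 32 21 22
f 32 22 23
f 34 36 33
f 37 34 33
f 33 36 35
f 35 37 33
f 34 40 36
f 38 34 37
f 38 40 34
f 36 40 35
f 39 37 35
f 35 40 39
f 39 38 37
f 40 38 39
f 42 41 45
f 42 45 43
f 43 45 46
f 43 46 44
f 45 41 47
f 45 47 46
f 46 47 48
f 46 48 44
f 47 41 49
f 47 49 48
f 48 49 50
f 48 50 44
f 49 41 51
f 49 51 50
f 50 51 52
f 50 52 44
f 51 41 53
f 51 53 52
f 52 53 54
f 52 54 44
f 53 41 55
f 53 55 54
f 54 55 56
f 54 56 44
f 55 41 57
f 55 57 56
f 56 57 58
f 56 58 44
f 57 41 59
f 57 59 58
f 58 59 60
f 58 60 44
f 59 41 61
f 59 61 60
f 60 61 62
f 60 62 44
f 61 41 63
f 61 63 62
f 62 63 64
f 62 64 44
f 63 41 65
f 63 65 64
f 64 65 66
f 64 66 44
f 65 41 67
f 65 67 66
f 66 67 68
f 66 68 44
f 67 41 69
f 67 69 68
f 68 69 70
f 68 70 44
f 69 41 42
f 69 42 70
f 70 42 43
f 70 43 44

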